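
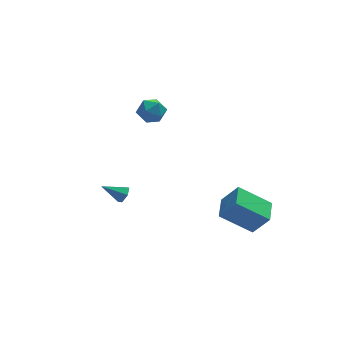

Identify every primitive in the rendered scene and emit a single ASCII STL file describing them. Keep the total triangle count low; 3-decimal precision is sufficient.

solid 
facet normal 0.828 -0.152 -0.540
outer loop
vertex -2.433 -2.453 0.754
vertex -2.739 -2.511 0.301
vertex -2.554 -2.014 0.445
endloop
endfacet
facet normal 0.207 0.601 0.772
outer loop
vertex -2.433 -2.453 0.754
vertex -2.554 -2.014 0.445
vertex -3.841 -2.309 1.019
endloop
endfacet
facet normal 0.828 -0.152 -0.540
outer loop
vertex -2.554 -2.014 0.445
vertex -2.739 -2.511 0.301
vertex -2.86 -2.073 -0.008
endloop
endfacet
facet normal -0.216 0.976 0.018
outer loop
vertex -2.554 -2.014 0.445
vertex -2.86 -2.073 -0.008
vertex -3.841 -2.309 1.019
endloop
endfacet
facet normal 0.827 -0.153 -0.541
outer loop
vertex -2.86 -2.073 -0.008
vertex -2.739 -2.511 0.301
vertex -3.046 -2.57 -0.152
endloop
endfacet
facet normal -0.701 0.428 -0.571
outer loop
vertex -2.86 -2.073 -0.008
vertex -3.046 -2.57 -0.152
vertex -3.841 -2.309 1.019
endloop
endfacet
facet normal 0.827 -0.153 -0.541
outer loop
vertex -3.046 -2.57 -0.152
vertex -2.739 -2.511 0.301
vertex -2.925 -3.009 0.157
endloop
endfacet
facet normal -0.765 -0.498 -0.408
outer loop
vertex -3.046 -2.57 -0.152
vertex -2.925 -3.009 0.157
vertex -3.841 -2.309 1.019
endloop
endfacet
facet normal 0.828 -0.153 -0.539
outer loop
vertex -2.925 -3.009 0.157
vertex -2.739 -2.511 0.301
vertex -2.619 -2.95 0.61
endloop
endfacet
facet normal -0.343 -0.874 0.345
outer loop
vertex -2.925 -3.009 0.157
vertex -2.619 -2.95 0.61
vertex -3.841 -2.309 1.019
endloop
endfacet
facet normal 0.828 -0.153 -0.540
outer loop
vertex -2.619 -2.95 0.61
vertex -2.739 -2.511 0.301
vertex -2.433 -2.453 0.754
endloop
endfacet
facet normal 0.143 -0.324 0.935
outer loop
vertex -2.619 -2.95 0.61
vertex -2.433 -2.453 0.754
vertex -3.841 -2.309 1.019
endloop
endfacet
facet normal -0.783 0.221 0.582
outer loop
vertex 2.791 -3.934 -0.279
vertex 3.258 -2.599 -0.157
vertex 1.999 -3.546 -1.492
endloop
endfacet
facet normal -0.329 -0.940 -0.086
outer loop
vertex 3.682 -4.021 -2.743
vertex 2.791 -3.934 -0.279
vertex 1.999 -3.546 -1.492
endloop
endfacet
facet normal -0.783 0.221 0.582
outer loop
vertex 1.999 -3.546 -1.492
vertex 3.258 -2.599 -0.157
vertex 2.466 -2.211 -1.37
endloop
endfacet
facet normal -0.528 0.259 -0.809
outer loop
vertex 2.466 -2.211 -1.37
vertex 3.682 -4.021 -2.743
vertex 1.999 -3.546 -1.492
endloop
endfacet
facet normal 0.528 -0.259 0.809
outer loop
vertex 2.791 -3.934 -0.279
vertex 4.941 -3.074 -1.408
vertex 3.258 -2.599 -0.157
endloop
endfacet
facet normal -0.329 -0.940 -0.086
outer loop
vertex 4.474 -4.409 -1.53
vertex 2.791 -3.934 -0.279
vertex 3.682 -4.021 -2.743
endloop
endfacet
facet normal 0.528 -0.259 0.809
outer loop
vertex 4.474 -4.409 -1.53
vertex 4.941 -3.074 -1.408
vertex 2.791 -3.934 -0.279
endloop
endfacet
facet normal 0.329 0.940 0.086
outer loop
vertex 3.258 -2.599 -0.157
vertex 4.941 -3.074 -1.408
vertex 2.466 -2.211 -1.37
endloop
endfacet
facet normal -0.528 0.259 -0.809
outer loop
vertex 4.149 -2.686 -2.621
vertex 3.682 -4.021 -2.743
vertex 2.466 -2.211 -1.37
endloop
endfacet
facet normal 0.329 0.940 0.086
outer loop
vertex 2.466 -2.211 -1.37
vertex 4.941 -3.074 -1.408
vertex 4.149 -2.686 -2.621
endloop
endfacet
facet normal 0.783 -0.221 -0.582
outer loop
vertex 4.149 -2.686 -2.621
vertex 4.474 -4.409 -1.53
vertex 3.682 -4.021 -2.743
endloop
endfacet
facet normal 0.783 -0.221 -0.582
outer loop
vertex 4.941 -3.074 -1.408
vertex 4.474 -4.409 -1.53
vertex 4.149 -2.686 -2.621
endloop
endfacet
facet normal 0.199 0.351 0.915
outer loop
vertex 0.434 4.078 2.281
vertex -0.351 3.764 2.572
vertex 0.379 3.249 2.611
endloop
endfacet
facet normal 0.800 0.175 0.573
outer loop
vertex 0.434 4.078 2.281
vertex 0.379 3.249 2.611
vertex 0.868 3.408 1.88
endloop
endfacet
facet normal 0.831 0.556 -0.030
outer loop
vertex 0.434 4.078 2.281
vertex 0.868 3.408 1.88
vertex 0.441 4.02 1.389
endloop
endfacet
facet normal 0.249 0.967 -0.061
outer loop
vertex 0.434 4.078 2.281
vertex 0.441 4.02 1.389
vertex -0.312 4.241 1.817
endloop
endfacet
facet normal -0.142 0.840 0.523
outer loop
vertex 0.434 4.078 2.281
vertex -0.312 4.241 1.817
vertex -0.351 3.764 2.572
endloop
endfacet
facet normal 0.760 -0.515 0.397
outer loop
vertex 0.868 3.408 1.88
vertex 0.379 3.249 2.611
vertex 0.352 2.679 1.923
endloop
endfacet
facet normal -0.213 -0.230 0.949
outer loop
vertex 0.379 3.249 2.611
vertex -0.351 3.764 2.572
vertex -0.401 2.9 2.351
endloop
endfacet
facet normal -0.766 0.561 0.315
outer loop
vertex -0.351 3.764 2.572
vertex -0.312 4.241 1.817
vertex -0.828 3.512 1.86
endloop
endfacet
facet normal -0.133 0.766 -0.629
outer loop
vertex -0.312 4.241 1.817
vertex 0.441 4.02 1.389
vertex -0.339 3.671 1.129
endloop
endfacet
facet normal 0.810 0.101 -0.578
outer loop
vertex 0.441 4.02 1.389
vertex 0.868 3.408 1.88
vertex 0.391 3.156 1.168
endloop
endfacet
facet normal -0.249 -0.967 0.061
outer loop
vertex -0.394 2.842 1.459
vertex 0.352 2.679 1.923
vertex -0.401 2.9 2.351
endloop
endfacet
facet normal -0.831 -0.556 0.030
outer loop
vertex -0.394 2.842 1.459
vertex -0.401 2.9 2.351
vertex -0.828 3.512 1.86
endloop
endfacet
facet normal -0.800 -0.175 -0.573
outer loop
vertex -0.394 2.842 1.459
vertex -0.828 3.512 1.86
vertex -0.339 3.671 1.129
endloop
endfacet
facet normal -0.199 -0.351 -0.915
outer loop
vertex -0.394 2.842 1.459
vertex -0.339 3.671 1.129
vertex 0.391 3.156 1.168
endloop
endfacet
facet normal 0.142 -0.840 -0.523
outer loop
vertex -0.394 2.842 1.459
vertex 0.391 3.156 1.168
vertex 0.352 2.679 1.923
endloop
endfacet
facet normal 0.133 -0.766 0.629
outer loop
vertex -0.401 2.9 2.351
vertex 0.352 2.679 1.923
vertex 0.379 3.249 2.611
endloop
endfacet
facet normal -0.810 -0.101 0.578
outer loop
vertex -0.828 3.512 1.86
vertex -0.401 2.9 2.351
vertex -0.351 3.764 2.572
endloop
endfacet
facet normal -0.760 0.515 -0.397
outer loop
vertex -0.339 3.671 1.129
vertex -0.828 3.512 1.86
vertex -0.312 4.241 1.817
endloop
endfacet
facet normal 0.213 0.230 -0.949
outer loop
vertex 0.391 3.156 1.168
vertex -0.339 3.671 1.129
vertex 0.441 4.02 1.389
endloop
endfacet
facet normal 0.766 -0.561 -0.315
outer loop
vertex 0.352 2.679 1.923
vertex 0.391 3.156 1.168
vertex 0.868 3.408 1.88
endloop
endfacet

endsolid


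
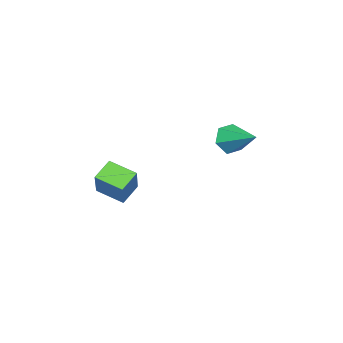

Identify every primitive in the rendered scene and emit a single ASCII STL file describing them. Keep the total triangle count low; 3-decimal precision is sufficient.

solid 
facet normal -0.570 -0.239 -0.786
outer loop
vertex -1.478 -3.102 -3.145
vertex -2.512 -2.823 -2.481
vertex -1.404 -1.646 -3.641
endloop
endfacet
facet normal 0.821 -0.221 -0.527
outer loop
vertex -0.288 -1.177 -2.099
vertex -1.478 -3.102 -3.145
vertex -1.404 -1.646 -3.641
endloop
endfacet
facet normal -0.570 -0.239 -0.786
outer loop
vertex -1.404 -1.646 -3.641
vertex -2.512 -2.823 -2.481
vertex -2.438 -1.367 -2.977
endloop
endfacet
facet normal 0.048 0.945 -0.322
outer loop
vertex -2.438 -1.367 -2.977
vertex -0.288 -1.177 -2.099
vertex -1.404 -1.646 -3.641
endloop
endfacet
facet normal -0.048 -0.945 0.322
outer loop
vertex -1.478 -3.102 -3.145
vertex -1.396 -2.354 -0.939
vertex -2.512 -2.823 -2.481
endloop
endfacet
facet normal 0.821 -0.221 -0.527
outer loop
vertex -0.362 -2.633 -1.603
vertex -1.478 -3.102 -3.145
vertex -0.288 -1.177 -2.099
endloop
endfacet
facet normal -0.048 -0.945 0.322
outer loop
vertex -0.362 -2.633 -1.603
vertex -1.396 -2.354 -0.939
vertex -1.478 -3.102 -3.145
endloop
endfacet
facet normal -0.821 0.221 0.527
outer loop
vertex -2.512 -2.823 -2.481
vertex -1.396 -2.354 -0.939
vertex -2.438 -1.367 -2.977
endloop
endfacet
facet normal 0.048 0.945 -0.322
outer loop
vertex -1.322 -0.898 -1.435
vertex -0.288 -1.177 -2.099
vertex -2.438 -1.367 -2.977
endloop
endfacet
facet normal -0.821 0.221 0.527
outer loop
vertex -2.438 -1.367 -2.977
vertex -1.396 -2.354 -0.939
vertex -1.322 -0.898 -1.435
endloop
endfacet
facet normal 0.570 0.239 0.786
outer loop
vertex -1.322 -0.898 -1.435
vertex -0.362 -2.633 -1.603
vertex -0.288 -1.177 -2.099
endloop
endfacet
facet normal 0.570 0.239 0.786
outer loop
vertex -1.396 -2.354 -0.939
vertex -0.362 -2.633 -1.603
vertex -1.322 -0.898 -1.435
endloop
endfacet
facet normal -0.385 -0.834 -0.394
outer loop
vertex -2.277 3.262 0.223
vertex -2.835 3.182 0.938
vertex -3.1 3.651 0.204
endloop
endfacet
facet normal 0.320 0.642 -0.696
outer loop
vertex -2.277 3.262 0.223
vertex -3.1 3.651 0.204
vertex -2.105 4.758 1.682
endloop
endfacet
facet normal -0.386 -0.834 -0.394
outer loop
vertex -3.1 3.651 0.204
vertex -2.835 3.182 0.938
vertex -3.657 3.571 0.919
endloop
endfacet
facet normal -0.488 0.824 -0.288
outer loop
vertex -3.1 3.651 0.204
vertex -3.657 3.571 0.919
vertex -2.105 4.758 1.682
endloop
endfacet
facet normal -0.386 -0.834 -0.395
outer loop
vertex -3.657 3.571 0.919
vertex -2.835 3.182 0.938
vertex -3.392 3.101 1.653
endloop
endfacet
facet normal -0.659 0.502 0.560
outer loop
vertex -3.657 3.571 0.919
vertex -3.392 3.101 1.653
vertex -2.105 4.758 1.682
endloop
endfacet
facet normal -0.385 -0.835 -0.394
outer loop
vertex -3.392 3.101 1.653
vertex -2.835 3.182 0.938
vertex -2.569 2.713 1.671
endloop
endfacet
facet normal -0.022 -0.000 1.000
outer loop
vertex -3.392 3.101 1.653
vertex -2.569 2.713 1.671
vertex -2.105 4.758 1.682
endloop
endfacet
facet normal -0.386 -0.834 -0.394
outer loop
vertex -2.569 2.713 1.671
vertex -2.835 3.182 0.938
vertex -2.012 2.793 0.956
endloop
endfacet
facet normal 0.786 -0.181 0.592
outer loop
vertex -2.569 2.713 1.671
vertex -2.012 2.793 0.956
vertex -2.105 4.758 1.682
endloop
endfacet
facet normal -0.386 -0.834 -0.394
outer loop
vertex -2.012 2.793 0.956
vertex -2.835 3.182 0.938
vertex -2.277 3.262 0.223
endloop
endfacet
facet normal 0.956 0.140 -0.256
outer loop
vertex -2.012 2.793 0.956
vertex -2.277 3.262 0.223
vertex -2.105 4.758 1.682
endloop
endfacet

endsolid


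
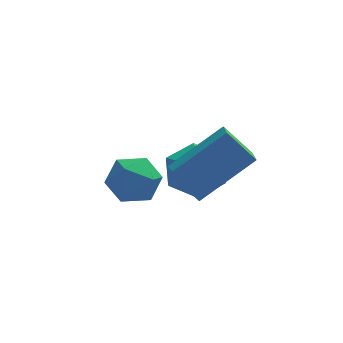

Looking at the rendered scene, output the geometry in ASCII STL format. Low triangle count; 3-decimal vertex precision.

solid 
facet normal 0.316 -0.291 0.903
outer loop
vertex -2.257 -3.186 3.001
vertex -2.923 -3.797 3.037
vertex -2.122 -4.023 2.684
endloop
endfacet
facet normal 0.860 -0.053 0.507
outer loop
vertex -2.257 -3.186 3.001
vertex -2.122 -4.023 2.684
vertex -1.808 -3.309 2.226
endloop
endfacet
facet normal 0.717 0.621 0.317
outer loop
vertex -2.257 -3.186 3.001
vertex -1.808 -3.309 2.226
vertex -2.415 -2.643 2.295
endloop
endfacet
facet normal 0.085 0.799 0.595
outer loop
vertex -2.257 -3.186 3.001
vertex -2.415 -2.643 2.295
vertex -3.104 -2.944 2.797
endloop
endfacet
facet normal -0.164 0.235 0.958
outer loop
vertex -2.257 -3.186 3.001
vertex -3.104 -2.944 2.797
vertex -2.923 -3.797 3.037
endloop
endfacet
facet normal 0.890 -0.447 -0.087
outer loop
vertex -1.808 -3.309 2.226
vertex -2.122 -4.023 2.684
vertex -2.196 -3.996 1.783
endloop
endfacet
facet normal 0.009 -0.832 0.554
outer loop
vertex -2.122 -4.023 2.684
vertex -2.923 -3.797 3.037
vertex -2.885 -4.297 2.285
endloop
endfacet
facet normal -0.766 0.018 0.643
outer loop
vertex -2.923 -3.797 3.037
vertex -3.104 -2.944 2.797
vertex -3.492 -3.631 2.354
endloop
endfacet
facet normal -0.364 0.930 0.058
outer loop
vertex -3.104 -2.944 2.797
vertex -2.415 -2.643 2.295
vertex -3.178 -2.917 1.896
endloop
endfacet
facet normal 0.659 0.641 -0.393
outer loop
vertex -2.415 -2.643 2.295
vertex -1.808 -3.309 2.226
vertex -2.377 -3.143 1.543
endloop
endfacet
facet normal -0.085 -0.799 -0.595
outer loop
vertex -3.043 -3.754 1.579
vertex -2.196 -3.996 1.783
vertex -2.885 -4.297 2.285
endloop
endfacet
facet normal -0.717 -0.621 -0.317
outer loop
vertex -3.043 -3.754 1.579
vertex -2.885 -4.297 2.285
vertex -3.492 -3.631 2.354
endloop
endfacet
facet normal -0.860 0.053 -0.507
outer loop
vertex -3.043 -3.754 1.579
vertex -3.492 -3.631 2.354
vertex -3.178 -2.917 1.896
endloop
endfacet
facet normal -0.316 0.291 -0.903
outer loop
vertex -3.043 -3.754 1.579
vertex -3.178 -2.917 1.896
vertex -2.377 -3.143 1.543
endloop
endfacet
facet normal 0.164 -0.235 -0.958
outer loop
vertex -3.043 -3.754 1.579
vertex -2.377 -3.143 1.543
vertex -2.196 -3.996 1.783
endloop
endfacet
facet normal 0.364 -0.930 -0.058
outer loop
vertex -2.885 -4.297 2.285
vertex -2.196 -3.996 1.783
vertex -2.122 -4.023 2.684
endloop
endfacet
facet normal -0.659 -0.641 0.393
outer loop
vertex -3.492 -3.631 2.354
vertex -2.885 -4.297 2.285
vertex -2.923 -3.797 3.037
endloop
endfacet
facet normal -0.890 0.447 0.087
outer loop
vertex -3.178 -2.917 1.896
vertex -3.492 -3.631 2.354
vertex -3.104 -2.944 2.797
endloop
endfacet
facet normal -0.009 0.832 -0.554
outer loop
vertex -2.377 -3.143 1.543
vertex -3.178 -2.917 1.896
vertex -2.415 -2.643 2.295
endloop
endfacet
facet normal 0.766 -0.018 -0.643
outer loop
vertex -2.196 -3.996 1.783
vertex -2.377 -3.143 1.543
vertex -1.808 -3.309 2.226
endloop
endfacet
facet normal -0.630 0.369 0.684
outer loop
vertex 0.056 -3.025 3.828
vertex 0.103 -1.793 3.207
vertex -1.635 -3.592 2.575
endloop
endfacet
facet normal -0.034 -0.893 0.450
outer loop
vertex -0.823 -4.067 1.693
vertex 0.056 -3.025 3.828
vertex -1.635 -3.592 2.575
endloop
endfacet
facet normal -0.630 0.368 0.684
outer loop
vertex -1.635 -3.592 2.575
vertex 0.103 -1.793 3.207
vertex -1.589 -2.36 1.954
endloop
endfacet
facet normal -0.776 -0.260 -0.574
outer loop
vertex -1.589 -2.36 1.954
vertex -0.823 -4.067 1.693
vertex -1.635 -3.592 2.575
endloop
endfacet
facet normal 0.776 0.260 0.575
outer loop
vertex 0.056 -3.025 3.828
vertex 0.915 -2.268 2.325
vertex 0.103 -1.793 3.207
endloop
endfacet
facet normal -0.034 -0.893 0.450
outer loop
vertex 0.869 -3.5 2.946
vertex 0.056 -3.025 3.828
vertex -0.823 -4.067 1.693
endloop
endfacet
facet normal 0.776 0.261 0.575
outer loop
vertex 0.869 -3.5 2.946
vertex 0.915 -2.268 2.325
vertex 0.056 -3.025 3.828
endloop
endfacet
facet normal 0.034 0.893 -0.450
outer loop
vertex 0.103 -1.793 3.207
vertex 0.915 -2.268 2.325
vertex -1.589 -2.36 1.954
endloop
endfacet
facet normal -0.776 -0.260 -0.575
outer loop
vertex -0.776 -2.835 1.072
vertex -0.823 -4.067 1.693
vertex -1.589 -2.36 1.954
endloop
endfacet
facet normal 0.034 0.893 -0.450
outer loop
vertex -1.589 -2.36 1.954
vertex 0.915 -2.268 2.325
vertex -0.776 -2.835 1.072
endloop
endfacet
facet normal 0.630 -0.369 -0.684
outer loop
vertex -0.776 -2.835 1.072
vertex 0.869 -3.5 2.946
vertex -0.823 -4.067 1.693
endloop
endfacet
facet normal 0.630 -0.368 -0.684
outer loop
vertex 0.915 -2.268 2.325
vertex 0.869 -3.5 2.946
vertex -0.776 -2.835 1.072
endloop
endfacet
facet normal -0.084 0.725 -0.684
outer loop
vertex 0.383 -0.338 -0.508
vertex -0.519 -0.042 -0.084
vertex 0.373 0.375 0.249
endloop
endfacet
facet normal 0.843 -0.386 0.375
outer loop
vertex 0.383 -0.338 -0.508
vertex 0.373 0.375 0.249
vertex -0.421 -0.898 0.724
endloop
endfacet
facet normal -0.084 0.725 -0.684
outer loop
vertex 0.373 0.375 0.249
vertex -0.519 -0.042 -0.084
vertex -0.529 0.671 0.673
endloop
endfacet
facet normal 0.441 0.059 0.896
outer loop
vertex 0.373 0.375 0.249
vertex -0.529 0.671 0.673
vertex -0.421 -0.898 0.724
endloop
endfacet
facet normal -0.083 0.725 -0.684
outer loop
vertex -0.529 0.671 0.673
vertex -0.519 -0.042 -0.084
vertex -1.422 0.254 0.34
endloop
endfacet
facet normal -0.352 0.006 0.936
outer loop
vertex -0.529 0.671 0.673
vertex -1.422 0.254 0.34
vertex -0.421 -0.898 0.724
endloop
endfacet
facet normal -0.084 0.724 -0.685
outer loop
vertex -1.422 0.254 0.34
vertex -0.519 -0.042 -0.084
vertex -1.412 -0.46 -0.416
endloop
endfacet
facet normal -0.742 -0.493 0.455
outer loop
vertex -1.422 0.254 0.34
vertex -1.412 -0.46 -0.416
vertex -0.421 -0.898 0.724
endloop
endfacet
facet normal -0.084 0.724 -0.685
outer loop
vertex -1.412 -0.46 -0.416
vertex -0.519 -0.042 -0.084
vertex -0.51 -0.756 -0.84
endloop
endfacet
facet normal -0.339 -0.938 -0.066
outer loop
vertex -1.412 -0.46 -0.416
vertex -0.51 -0.756 -0.84
vertex -0.421 -0.898 0.724
endloop
endfacet
facet normal -0.084 0.724 -0.685
outer loop
vertex -0.51 -0.756 -0.84
vertex -0.519 -0.042 -0.084
vertex 0.383 -0.338 -0.508
endloop
endfacet
facet normal 0.454 -0.885 -0.106
outer loop
vertex -0.51 -0.756 -0.84
vertex 0.383 -0.338 -0.508
vertex -0.421 -0.898 0.724
endloop
endfacet

endsolid


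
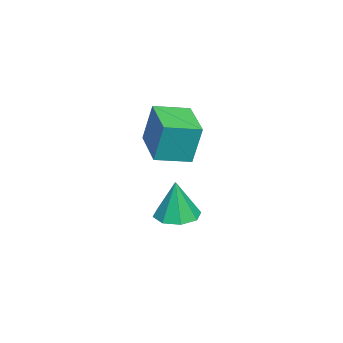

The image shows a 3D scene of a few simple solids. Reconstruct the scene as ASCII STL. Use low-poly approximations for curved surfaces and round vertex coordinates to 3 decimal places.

solid 
facet normal -0.077 0.015 -0.997
outer loop
vertex -1.471 -0.229 -4.299
vertex -2.351 -0.606 -4.237
vertex -1.993 0.285 -4.251
endloop
endfacet
facet normal 0.665 0.639 0.387
outer loop
vertex -1.471 -0.229 -4.299
vertex -1.993 0.285 -4.251
vertex -2.209 -0.634 -2.363
endloop
endfacet
facet normal -0.076 0.015 -0.997
outer loop
vertex -1.993 0.285 -4.251
vertex -2.351 -0.606 -4.237
vertex -2.726 0.277 -4.195
endloop
endfacet
facet normal 0.024 0.898 0.440
outer loop
vertex -1.993 0.285 -4.251
vertex -2.726 0.277 -4.195
vertex -2.209 -0.634 -2.363
endloop
endfacet
facet normal -0.076 0.015 -0.997
outer loop
vertex -2.726 0.277 -4.195
vertex -2.351 -0.606 -4.237
vertex -3.239 -0.248 -4.164
endloop
endfacet
facet normal -0.611 0.626 0.484
outer loop
vertex -2.726 0.277 -4.195
vertex -3.239 -0.248 -4.164
vertex -2.209 -0.634 -2.363
endloop
endfacet
facet normal -0.076 0.016 -0.997
outer loop
vertex -3.239 -0.248 -4.164
vertex -2.351 -0.606 -4.237
vertex -3.232 -0.982 -4.176
endloop
endfacet
facet normal -0.869 -0.016 0.494
outer loop
vertex -3.239 -0.248 -4.164
vertex -3.232 -0.982 -4.176
vertex -2.209 -0.634 -2.363
endloop
endfacet
facet normal -0.076 0.016 -0.997
outer loop
vertex -3.232 -0.982 -4.176
vertex -2.351 -0.606 -4.237
vertex -2.71 -1.496 -4.224
endloop
endfacet
facet normal -0.600 -0.652 0.464
outer loop
vertex -3.232 -0.982 -4.176
vertex -2.71 -1.496 -4.224
vertex -2.209 -0.634 -2.363
endloop
endfacet
facet normal -0.075 0.016 -0.997
outer loop
vertex -2.71 -1.496 -4.224
vertex -2.351 -0.606 -4.237
vertex -1.977 -1.489 -4.279
endloop
endfacet
facet normal 0.040 -0.911 0.411
outer loop
vertex -2.71 -1.496 -4.224
vertex -1.977 -1.489 -4.279
vertex -2.209 -0.634 -2.363
endloop
endfacet
facet normal -0.076 0.015 -0.997
outer loop
vertex -1.977 -1.489 -4.279
vertex -2.351 -0.606 -4.237
vertex -1.464 -0.964 -4.31
endloop
endfacet
facet normal 0.676 -0.639 0.367
outer loop
vertex -1.977 -1.489 -4.279
vertex -1.464 -0.964 -4.31
vertex -2.209 -0.634 -2.363
endloop
endfacet
facet normal -0.076 0.014 -0.997
outer loop
vertex -1.464 -0.964 -4.31
vertex -2.351 -0.606 -4.237
vertex -1.471 -0.229 -4.299
endloop
endfacet
facet normal 0.934 0.004 0.357
outer loop
vertex -1.464 -0.964 -4.31
vertex -1.471 -0.229 -4.299
vertex -2.209 -0.634 -2.363
endloop
endfacet
facet normal -0.884 -0.449 0.133
outer loop
vertex -1.283 -1.296 2.095
vertex -1.989 0.009 1.812
vertex -1.339 -1.707 0.333
endloop
endfacet
facet normal 0.467 -0.864 0.187
outer loop
vertex 0.429 -0.809 0.068
vertex -1.283 -1.296 2.095
vertex -1.339 -1.707 0.333
endloop
endfacet
facet normal -0.884 -0.449 0.132
outer loop
vertex -1.339 -1.707 0.333
vertex -1.989 0.009 1.812
vertex -2.044 -0.402 0.05
endloop
endfacet
facet normal -0.030 -0.227 -0.973
outer loop
vertex -2.044 -0.402 0.05
vertex 0.429 -0.809 0.068
vertex -1.339 -1.707 0.333
endloop
endfacet
facet normal 0.030 0.227 0.973
outer loop
vertex -1.283 -1.296 2.095
vertex -0.221 0.907 1.547
vertex -1.989 0.009 1.812
endloop
endfacet
facet normal 0.467 -0.864 0.187
outer loop
vertex 0.484 -0.398 1.83
vertex -1.283 -1.296 2.095
vertex 0.429 -0.809 0.068
endloop
endfacet
facet normal 0.030 0.227 0.973
outer loop
vertex 0.484 -0.398 1.83
vertex -0.221 0.907 1.547
vertex -1.283 -1.296 2.095
endloop
endfacet
facet normal -0.467 0.864 -0.187
outer loop
vertex -1.989 0.009 1.812
vertex -0.221 0.907 1.547
vertex -2.044 -0.402 0.05
endloop
endfacet
facet normal -0.030 -0.227 -0.973
outer loop
vertex -0.277 0.496 -0.215
vertex 0.429 -0.809 0.068
vertex -2.044 -0.402 0.05
endloop
endfacet
facet normal -0.467 0.864 -0.187
outer loop
vertex -2.044 -0.402 0.05
vertex -0.221 0.907 1.547
vertex -0.277 0.496 -0.215
endloop
endfacet
facet normal 0.884 0.449 -0.132
outer loop
vertex -0.277 0.496 -0.215
vertex 0.484 -0.398 1.83
vertex 0.429 -0.809 0.068
endloop
endfacet
facet normal 0.884 0.449 -0.133
outer loop
vertex -0.221 0.907 1.547
vertex 0.484 -0.398 1.83
vertex -0.277 0.496 -0.215
endloop
endfacet

endsolid


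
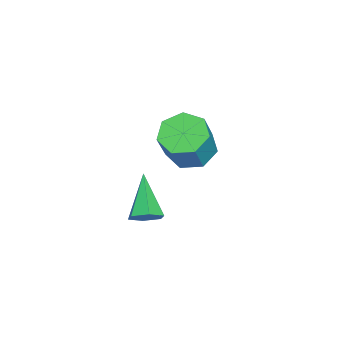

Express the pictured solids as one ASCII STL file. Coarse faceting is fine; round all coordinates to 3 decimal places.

solid 
facet normal -0.464 0.067 -0.883
outer loop
vertex -0.352 -2.289 2.456
vertex -1.236 -2.072 2.937
vertex -0.509 -1.422 2.604
endloop
endfacet
facet normal 0.868 0.232 -0.438
outer loop
vertex -0.352 -2.289 2.456
vertex -0.509 -1.422 2.604
vertex 0.46 -2.406 4.002
endloop
endfacet
facet normal 0.868 0.232 -0.438
outer loop
vertex 0.46 -2.406 4.002
vertex -0.509 -1.422 2.604
vertex 0.303 -1.539 4.15
endloop
endfacet
facet normal 0.464 -0.067 0.883
outer loop
vertex 0.46 -2.406 4.002
vertex 0.303 -1.539 4.15
vertex -0.424 -2.188 4.483
endloop
endfacet
facet normal -0.464 0.067 -0.883
outer loop
vertex -0.509 -1.422 2.604
vertex -1.236 -2.072 2.937
vertex -1.214 -1.044 3.003
endloop
endfacet
facet normal 0.403 0.904 -0.143
outer loop
vertex -0.509 -1.422 2.604
vertex -1.214 -1.044 3.003
vertex 0.303 -1.539 4.15
endloop
endfacet
facet normal 0.403 0.904 -0.143
outer loop
vertex 0.303 -1.539 4.15
vertex -1.214 -1.044 3.003
vertex -0.402 -1.161 4.549
endloop
endfacet
facet normal 0.464 -0.067 0.883
outer loop
vertex 0.303 -1.539 4.15
vertex -0.402 -1.161 4.549
vertex -0.424 -2.188 4.483
endloop
endfacet
facet normal -0.464 0.067 -0.884
outer loop
vertex -1.214 -1.044 3.003
vertex -1.236 -2.072 2.937
vertex -1.936 -1.44 3.352
endloop
endfacet
facet normal -0.365 0.894 0.259
outer loop
vertex -1.214 -1.044 3.003
vertex -1.936 -1.44 3.352
vertex -0.402 -1.161 4.549
endloop
endfacet
facet normal -0.365 0.894 0.259
outer loop
vertex -0.402 -1.161 4.549
vertex -1.936 -1.44 3.352
vertex -1.124 -1.557 4.898
endloop
endfacet
facet normal 0.464 -0.067 0.884
outer loop
vertex -0.402 -1.161 4.549
vertex -1.124 -1.557 4.898
vertex -0.424 -2.188 4.483
endloop
endfacet
facet normal -0.464 0.066 -0.883
outer loop
vertex -1.936 -1.44 3.352
vertex -1.236 -2.072 2.937
vertex -2.13 -2.312 3.389
endloop
endfacet
facet normal -0.859 0.211 0.467
outer loop
vertex -1.936 -1.44 3.352
vertex -2.13 -2.312 3.389
vertex -1.124 -1.557 4.898
endloop
endfacet
facet normal -0.859 0.211 0.467
outer loop
vertex -1.124 -1.557 4.898
vertex -2.13 -2.312 3.389
vertex -1.318 -2.428 4.934
endloop
endfacet
facet normal 0.464 -0.067 0.884
outer loop
vertex -1.124 -1.557 4.898
vertex -1.318 -2.428 4.934
vertex -0.424 -2.188 4.483
endloop
endfacet
facet normal -0.464 0.067 -0.883
outer loop
vertex -2.13 -2.312 3.389
vertex -1.236 -2.072 2.937
vertex -1.651 -3.003 3.085
endloop
endfacet
facet normal -0.705 -0.631 0.323
outer loop
vertex -2.13 -2.312 3.389
vertex -1.651 -3.003 3.085
vertex -1.318 -2.428 4.934
endloop
endfacet
facet normal -0.705 -0.631 0.323
outer loop
vertex -1.318 -2.428 4.934
vertex -1.651 -3.003 3.085
vertex -0.839 -3.119 4.631
endloop
endfacet
facet normal 0.464 -0.066 0.884
outer loop
vertex -1.318 -2.428 4.934
vertex -0.839 -3.119 4.631
vertex -0.424 -2.188 4.483
endloop
endfacet
facet normal -0.464 0.067 -0.883
outer loop
vertex -1.651 -3.003 3.085
vertex -1.236 -2.072 2.937
vertex -0.86 -2.992 2.67
endloop
endfacet
facet normal -0.020 -0.998 -0.064
outer loop
vertex -1.651 -3.003 3.085
vertex -0.86 -2.992 2.67
vertex -0.839 -3.119 4.631
endloop
endfacet
facet normal -0.021 -0.998 -0.064
outer loop
vertex -0.839 -3.119 4.631
vertex -0.86 -2.992 2.67
vertex -0.048 -3.109 4.216
endloop
endfacet
facet normal 0.464 -0.067 0.883
outer loop
vertex -0.839 -3.119 4.631
vertex -0.048 -3.109 4.216
vertex -0.424 -2.188 4.483
endloop
endfacet
facet normal -0.464 0.067 -0.883
outer loop
vertex -0.86 -2.992 2.67
vertex -1.236 -2.072 2.937
vertex -0.352 -2.289 2.456
endloop
endfacet
facet normal 0.679 -0.613 -0.403
outer loop
vertex -0.86 -2.992 2.67
vertex -0.352 -2.289 2.456
vertex -0.048 -3.109 4.216
endloop
endfacet
facet normal 0.679 -0.613 -0.403
outer loop
vertex -0.048 -3.109 4.216
vertex -0.352 -2.289 2.456
vertex 0.46 -2.406 4.002
endloop
endfacet
facet normal 0.464 -0.067 0.883
outer loop
vertex -0.048 -3.109 4.216
vertex 0.46 -2.406 4.002
vertex -0.424 -2.188 4.483
endloop
endfacet
facet normal 0.770 0.266 -0.580
outer loop
vertex 3.977 -2.265 3.567
vertex 3.633 -2.484 3.01
vertex 3.567 -1.83 3.222
endloop
endfacet
facet normal -0.005 0.618 0.786
outer loop
vertex 3.977 -2.265 3.567
vertex 3.567 -1.83 3.222
vertex 2.147 -2.996 4.13
endloop
endfacet
facet normal 0.770 0.266 -0.580
outer loop
vertex 3.567 -1.83 3.222
vertex 3.633 -2.484 3.01
vertex 3.223 -2.049 2.665
endloop
endfacet
facet normal -0.608 0.791 0.065
outer loop
vertex 3.567 -1.83 3.222
vertex 3.223 -2.049 2.665
vertex 2.147 -2.996 4.13
endloop
endfacet
facet normal 0.770 0.265 -0.580
outer loop
vertex 3.223 -2.049 2.665
vertex 3.633 -2.484 3.01
vertex 3.289 -2.702 2.454
endloop
endfacet
facet normal -0.830 0.094 -0.549
outer loop
vertex 3.223 -2.049 2.665
vertex 3.289 -2.702 2.454
vertex 2.147 -2.996 4.13
endloop
endfacet
facet normal 0.770 0.265 -0.580
outer loop
vertex 3.289 -2.702 2.454
vertex 3.633 -2.484 3.01
vertex 3.699 -3.137 2.799
endloop
endfacet
facet normal -0.450 -0.775 -0.443
outer loop
vertex 3.289 -2.702 2.454
vertex 3.699 -3.137 2.799
vertex 2.147 -2.996 4.13
endloop
endfacet
facet normal 0.770 0.265 -0.580
outer loop
vertex 3.699 -3.137 2.799
vertex 3.633 -2.484 3.01
vertex 4.043 -2.919 3.355
endloop
endfacet
facet normal 0.152 -0.949 0.278
outer loop
vertex 3.699 -3.137 2.799
vertex 4.043 -2.919 3.355
vertex 2.147 -2.996 4.13
endloop
endfacet
facet normal 0.770 0.266 -0.580
outer loop
vertex 4.043 -2.919 3.355
vertex 3.633 -2.484 3.01
vertex 3.977 -2.265 3.567
endloop
endfacet
facet normal 0.375 -0.251 0.892
outer loop
vertex 4.043 -2.919 3.355
vertex 3.977 -2.265 3.567
vertex 2.147 -2.996 4.13
endloop
endfacet

endsolid


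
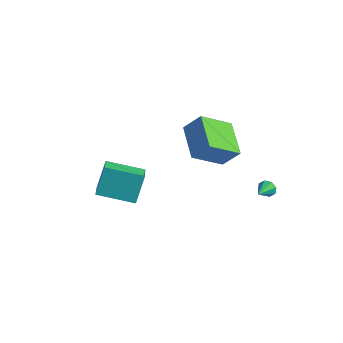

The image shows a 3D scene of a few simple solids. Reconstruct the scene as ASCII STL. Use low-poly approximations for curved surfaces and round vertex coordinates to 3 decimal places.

solid 
facet normal -0.288 0.907 -0.307
outer loop
vertex 3.002 0.64 -3.068
vertex 2.751 0.709 -2.629
vertex 3.225 0.804 -2.793
endloop
endfacet
facet normal 0.820 -0.332 -0.467
outer loop
vertex 3.002 0.64 -3.068
vertex 3.225 0.804 -2.793
vertex 3.069 -0.289 -2.291
endloop
endfacet
facet normal -0.288 0.907 -0.307
outer loop
vertex 3.225 0.804 -2.793
vertex 2.751 0.709 -2.629
vertex 3.17 0.912 -2.422
endloop
endfacet
facet normal 0.984 -0.065 0.165
outer loop
vertex 3.225 0.804 -2.793
vertex 3.17 0.912 -2.422
vertex 3.069 -0.289 -2.291
endloop
endfacet
facet normal -0.287 0.907 -0.308
outer loop
vertex 3.17 0.912 -2.422
vertex 2.751 0.709 -2.629
vertex 2.87 0.902 -2.172
endloop
endfacet
facet normal 0.639 0.030 0.768
outer loop
vertex 3.17 0.912 -2.422
vertex 2.87 0.902 -2.172
vertex 3.069 -0.289 -2.291
endloop
endfacet
facet normal -0.290 0.906 -0.307
outer loop
vertex 2.87 0.902 -2.172
vertex 2.751 0.709 -2.629
vertex 2.501 0.778 -2.19
endloop
endfacet
facet normal -0.014 -0.102 0.995
outer loop
vertex 2.87 0.902 -2.172
vertex 2.501 0.778 -2.19
vertex 3.069 -0.289 -2.291
endloop
endfacet
facet normal -0.289 0.907 -0.307
outer loop
vertex 2.501 0.778 -2.19
vertex 2.751 0.709 -2.629
vertex 2.278 0.614 -2.465
endloop
endfacet
facet normal -0.593 -0.383 0.709
outer loop
vertex 2.501 0.778 -2.19
vertex 2.278 0.614 -2.465
vertex 3.069 -0.289 -2.291
endloop
endfacet
facet normal -0.289 0.906 -0.308
outer loop
vertex 2.278 0.614 -2.465
vertex 2.751 0.709 -2.629
vertex 2.332 0.505 -2.836
endloop
endfacet
facet normal -0.757 -0.648 0.080
outer loop
vertex 2.278 0.614 -2.465
vertex 2.332 0.505 -2.836
vertex 3.069 -0.289 -2.291
endloop
endfacet
facet normal -0.289 0.906 -0.307
outer loop
vertex 2.332 0.505 -2.836
vertex 2.751 0.709 -2.629
vertex 2.632 0.516 -3.086
endloop
endfacet
facet normal -0.412 -0.744 -0.527
outer loop
vertex 2.332 0.505 -2.836
vertex 2.632 0.516 -3.086
vertex 3.069 -0.289 -2.291
endloop
endfacet
facet normal -0.289 0.907 -0.308
outer loop
vertex 2.632 0.516 -3.086
vertex 2.751 0.709 -2.629
vertex 3.002 0.64 -3.068
endloop
endfacet
facet normal 0.242 -0.612 -0.753
outer loop
vertex 2.632 0.516 -3.086
vertex 3.002 0.64 -3.068
vertex 3.069 -0.289 -2.291
endloop
endfacet
facet normal -0.635 0.627 -0.452
outer loop
vertex -5.092 -2.89 -2.974
vertex -3.499 -1.632 -3.467
vertex -4.878 -3.746 -4.462
endloop
endfacet
facet normal -0.763 -0.602 0.237
outer loop
vertex -3.741 -4.868 -3.653
vertex -5.092 -2.89 -2.974
vertex -4.878 -3.746 -4.462
endloop
endfacet
facet normal -0.635 0.627 -0.452
outer loop
vertex -4.878 -3.746 -4.462
vertex -3.499 -1.632 -3.467
vertex -3.284 -2.488 -4.955
endloop
endfacet
facet normal 0.124 -0.494 -0.860
outer loop
vertex -3.284 -2.488 -4.955
vertex -3.741 -4.868 -3.653
vertex -4.878 -3.746 -4.462
endloop
endfacet
facet normal -0.124 0.494 0.860
outer loop
vertex -5.092 -2.89 -2.974
vertex -2.362 -2.754 -2.658
vertex -3.499 -1.632 -3.467
endloop
endfacet
facet normal -0.763 -0.602 0.236
outer loop
vertex -3.956 -4.012 -2.165
vertex -5.092 -2.89 -2.974
vertex -3.741 -4.868 -3.653
endloop
endfacet
facet normal -0.124 0.495 0.860
outer loop
vertex -3.956 -4.012 -2.165
vertex -2.362 -2.754 -2.658
vertex -5.092 -2.89 -2.974
endloop
endfacet
facet normal 0.762 0.602 -0.236
outer loop
vertex -3.499 -1.632 -3.467
vertex -2.362 -2.754 -2.658
vertex -3.284 -2.488 -4.955
endloop
endfacet
facet normal 0.124 -0.494 -0.860
outer loop
vertex -2.148 -3.61 -4.146
vertex -3.741 -4.868 -3.653
vertex -3.284 -2.488 -4.955
endloop
endfacet
facet normal 0.763 0.602 -0.236
outer loop
vertex -3.284 -2.488 -4.955
vertex -2.362 -2.754 -2.658
vertex -2.148 -3.61 -4.146
endloop
endfacet
facet normal 0.635 -0.627 0.452
outer loop
vertex -2.148 -3.61 -4.146
vertex -3.956 -4.012 -2.165
vertex -3.741 -4.868 -3.653
endloop
endfacet
facet normal 0.635 -0.627 0.452
outer loop
vertex -2.362 -2.754 -2.658
vertex -3.956 -4.012 -2.165
vertex -2.148 -3.61 -4.146
endloop
endfacet
facet normal -0.784 0.517 0.345
outer loop
vertex -0.49 -0.701 1.888
vertex 0.07 0.915 0.739
vertex -1.244 -1.164 0.868
endloop
endfacet
facet normal -0.272 -0.784 0.557
outer loop
vertex 0.41 -2.255 0.141
vertex -0.49 -0.701 1.888
vertex -1.244 -1.164 0.868
endloop
endfacet
facet normal -0.784 0.517 0.345
outer loop
vertex -1.244 -1.164 0.868
vertex 0.07 0.915 0.739
vertex -0.684 0.451 -0.28
endloop
endfacet
facet normal -0.558 -0.343 -0.755
outer loop
vertex -0.684 0.451 -0.28
vertex 0.41 -2.255 0.141
vertex -1.244 -1.164 0.868
endloop
endfacet
facet normal 0.558 0.343 0.755
outer loop
vertex -0.49 -0.701 1.888
vertex 1.724 -0.176 0.012
vertex 0.07 0.915 0.739
endloop
endfacet
facet normal -0.271 -0.784 0.558
outer loop
vertex 1.164 -1.791 1.16
vertex -0.49 -0.701 1.888
vertex 0.41 -2.255 0.141
endloop
endfacet
facet normal 0.559 0.343 0.755
outer loop
vertex 1.164 -1.791 1.16
vertex 1.724 -0.176 0.012
vertex -0.49 -0.701 1.888
endloop
endfacet
facet normal 0.272 0.784 -0.558
outer loop
vertex 0.07 0.915 0.739
vertex 1.724 -0.176 0.012
vertex -0.684 0.451 -0.28
endloop
endfacet
facet normal -0.559 -0.343 -0.755
outer loop
vertex 0.97 -0.639 -1.008
vertex 0.41 -2.255 0.141
vertex -0.684 0.451 -0.28
endloop
endfacet
facet normal 0.272 0.785 -0.557
outer loop
vertex -0.684 0.451 -0.28
vertex 1.724 -0.176 0.012
vertex 0.97 -0.639 -1.008
endloop
endfacet
facet normal 0.784 -0.517 -0.345
outer loop
vertex 0.97 -0.639 -1.008
vertex 1.164 -1.791 1.16
vertex 0.41 -2.255 0.141
endloop
endfacet
facet normal 0.784 -0.517 -0.345
outer loop
vertex 1.724 -0.176 0.012
vertex 1.164 -1.791 1.16
vertex 0.97 -0.639 -1.008
endloop
endfacet

endsolid


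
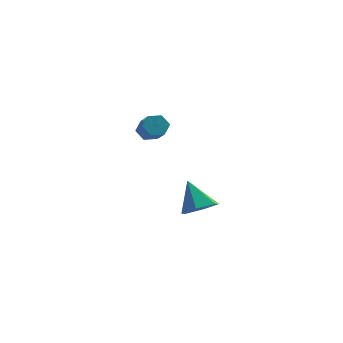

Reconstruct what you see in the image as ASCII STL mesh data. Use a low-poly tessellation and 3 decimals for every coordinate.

solid 
facet normal 0.431 -0.420 -0.799
outer loop
vertex 0.588 0.673 -4.425
vertex -0.287 0.018 -4.553
vertex -0.255 0.999 -5.051
endloop
endfacet
facet normal 0.245 0.955 0.167
outer loop
vertex 0.588 0.673 -4.425
vertex -0.255 0.999 -5.051
vertex -1.153 0.862 -2.947
endloop
endfacet
facet normal 0.431 -0.420 -0.799
outer loop
vertex -0.255 0.999 -5.051
vertex -0.287 0.018 -4.553
vertex -1.13 0.345 -5.179
endloop
endfacet
facet normal -0.570 0.799 -0.191
outer loop
vertex -0.255 0.999 -5.051
vertex -1.13 0.345 -5.179
vertex -1.153 0.862 -2.947
endloop
endfacet
facet normal 0.431 -0.420 -0.799
outer loop
vertex -1.13 0.345 -5.179
vertex -0.287 0.018 -4.553
vertex -1.162 -0.636 -4.681
endloop
endfacet
facet normal -1.000 0.024 -0.016
outer loop
vertex -1.13 0.345 -5.179
vertex -1.162 -0.636 -4.681
vertex -1.153 0.862 -2.947
endloop
endfacet
facet normal 0.431 -0.420 -0.799
outer loop
vertex -1.162 -0.636 -4.681
vertex -0.287 0.018 -4.553
vertex -0.318 -0.962 -4.055
endloop
endfacet
facet normal -0.614 -0.596 0.518
outer loop
vertex -1.162 -0.636 -4.681
vertex -0.318 -0.962 -4.055
vertex -1.153 0.862 -2.947
endloop
endfacet
facet normal 0.431 -0.420 -0.799
outer loop
vertex -0.318 -0.962 -4.055
vertex -0.287 0.018 -4.553
vertex 0.557 -0.308 -3.927
endloop
endfacet
facet normal 0.201 -0.440 0.875
outer loop
vertex -0.318 -0.962 -4.055
vertex 0.557 -0.308 -3.927
vertex -1.153 0.862 -2.947
endloop
endfacet
facet normal 0.431 -0.419 -0.799
outer loop
vertex 0.557 -0.308 -3.927
vertex -0.287 0.018 -4.553
vertex 0.588 0.673 -4.425
endloop
endfacet
facet normal 0.631 0.335 0.700
outer loop
vertex 0.557 -0.308 -3.927
vertex 0.588 0.673 -4.425
vertex -1.153 0.862 -2.947
endloop
endfacet
facet normal -0.396 0.728 -0.560
outer loop
vertex -1.897 -1.811 2.032
vertex -2.536 -2.142 2.054
vertex -2.363 -1.659 2.559
endloop
endfacet
facet normal 0.650 0.654 0.387
outer loop
vertex -1.897 -1.811 2.032
vertex -2.363 -1.659 2.559
vertex -1.266 -2.966 2.924
endloop
endfacet
facet normal 0.650 0.654 0.387
outer loop
vertex -1.266 -2.966 2.924
vertex -2.363 -1.659 2.559
vertex -1.732 -2.814 3.451
endloop
endfacet
facet normal 0.397 -0.726 0.561
outer loop
vertex -1.266 -2.966 2.924
vertex -1.732 -2.814 3.451
vertex -1.904 -3.298 2.946
endloop
endfacet
facet normal -0.396 0.728 -0.560
outer loop
vertex -2.363 -1.659 2.559
vertex -2.536 -2.142 2.054
vertex -3.002 -1.99 2.581
endloop
endfacet
facet normal -0.236 0.510 0.827
outer loop
vertex -2.363 -1.659 2.559
vertex -3.002 -1.99 2.581
vertex -1.732 -2.814 3.451
endloop
endfacet
facet normal -0.236 0.510 0.827
outer loop
vertex -1.732 -2.814 3.451
vertex -3.002 -1.99 2.581
vertex -2.371 -3.146 3.473
endloop
endfacet
facet normal 0.397 -0.726 0.561
outer loop
vertex -1.732 -2.814 3.451
vertex -2.371 -3.146 3.473
vertex -1.904 -3.298 2.946
endloop
endfacet
facet normal -0.397 0.726 -0.561
outer loop
vertex -3.002 -1.99 2.581
vertex -2.536 -2.142 2.054
vertex -3.174 -2.474 2.076
endloop
endfacet
facet normal -0.886 -0.144 0.440
outer loop
vertex -3.002 -1.99 2.581
vertex -3.174 -2.474 2.076
vertex -2.371 -3.146 3.473
endloop
endfacet
facet normal -0.886 -0.144 0.440
outer loop
vertex -2.371 -3.146 3.473
vertex -3.174 -2.474 2.076
vertex -2.543 -3.629 2.968
endloop
endfacet
facet normal 0.396 -0.727 0.561
outer loop
vertex -2.371 -3.146 3.473
vertex -2.543 -3.629 2.968
vertex -1.904 -3.298 2.946
endloop
endfacet
facet normal -0.397 0.726 -0.561
outer loop
vertex -3.174 -2.474 2.076
vertex -2.536 -2.142 2.054
vertex -2.708 -2.626 1.549
endloop
endfacet
facet normal -0.650 -0.654 -0.387
outer loop
vertex -3.174 -2.474 2.076
vertex -2.708 -2.626 1.549
vertex -2.543 -3.629 2.968
endloop
endfacet
facet normal -0.650 -0.654 -0.387
outer loop
vertex -2.543 -3.629 2.968
vertex -2.708 -2.626 1.549
vertex -2.077 -3.781 2.441
endloop
endfacet
facet normal 0.396 -0.728 0.560
outer loop
vertex -2.543 -3.629 2.968
vertex -2.077 -3.781 2.441
vertex -1.904 -3.298 2.946
endloop
endfacet
facet normal -0.397 0.726 -0.561
outer loop
vertex -2.708 -2.626 1.549
vertex -2.536 -2.142 2.054
vertex -2.069 -2.294 1.527
endloop
endfacet
facet normal 0.236 -0.510 -0.827
outer loop
vertex -2.708 -2.626 1.549
vertex -2.069 -2.294 1.527
vertex -2.077 -3.781 2.441
endloop
endfacet
facet normal 0.236 -0.510 -0.827
outer loop
vertex -2.077 -3.781 2.441
vertex -2.069 -2.294 1.527
vertex -1.438 -3.45 2.419
endloop
endfacet
facet normal 0.396 -0.728 0.560
outer loop
vertex -2.077 -3.781 2.441
vertex -1.438 -3.45 2.419
vertex -1.904 -3.298 2.946
endloop
endfacet
facet normal -0.396 0.727 -0.561
outer loop
vertex -2.069 -2.294 1.527
vertex -2.536 -2.142 2.054
vertex -1.897 -1.811 2.032
endloop
endfacet
facet normal 0.886 0.144 -0.440
outer loop
vertex -2.069 -2.294 1.527
vertex -1.897 -1.811 2.032
vertex -1.438 -3.45 2.419
endloop
endfacet
facet normal 0.886 0.144 -0.440
outer loop
vertex -1.438 -3.45 2.419
vertex -1.897 -1.811 2.032
vertex -1.266 -2.966 2.924
endloop
endfacet
facet normal 0.397 -0.726 0.561
outer loop
vertex -1.438 -3.45 2.419
vertex -1.266 -2.966 2.924
vertex -1.904 -3.298 2.946
endloop
endfacet

endsolid


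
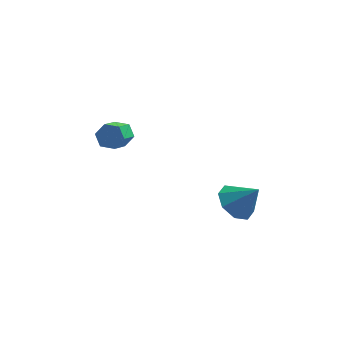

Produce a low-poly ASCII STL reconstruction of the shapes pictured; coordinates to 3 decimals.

solid 
facet normal 0.245 0.811 -0.532
outer loop
vertex -2.412 0.927 1.204
vertex -2.792 0.723 0.718
vertex -3.037 1.103 1.185
endloop
endfacet
facet normal 0.120 0.518 0.847
outer loop
vertex -2.412 0.927 1.204
vertex -3.037 1.103 1.185
vertex -2.727 -0.12 1.889
endloop
endfacet
facet normal 0.120 0.518 0.847
outer loop
vertex -2.727 -0.12 1.889
vertex -3.037 1.103 1.185
vertex -3.353 0.056 1.87
endloop
endfacet
facet normal -0.244 -0.812 0.530
outer loop
vertex -2.727 -0.12 1.889
vertex -3.353 0.056 1.87
vertex -3.108 -0.323 1.402
endloop
endfacet
facet normal 0.244 0.811 -0.532
outer loop
vertex -3.037 1.103 1.185
vertex -2.792 0.723 0.718
vertex -3.418 0.899 0.699
endloop
endfacet
facet normal -0.773 0.494 0.398
outer loop
vertex -3.037 1.103 1.185
vertex -3.418 0.899 0.699
vertex -3.353 0.056 1.87
endloop
endfacet
facet normal -0.773 0.494 0.398
outer loop
vertex -3.353 0.056 1.87
vertex -3.418 0.899 0.699
vertex -3.733 -0.147 1.384
endloop
endfacet
facet normal -0.244 -0.812 0.530
outer loop
vertex -3.353 0.056 1.87
vertex -3.733 -0.147 1.384
vertex -3.108 -0.323 1.402
endloop
endfacet
facet normal 0.244 0.812 -0.530
outer loop
vertex -3.418 0.899 0.699
vertex -2.792 0.723 0.718
vertex -3.173 0.52 0.231
endloop
endfacet
facet normal -0.894 -0.024 -0.448
outer loop
vertex -3.418 0.899 0.699
vertex -3.173 0.52 0.231
vertex -3.733 -0.147 1.384
endloop
endfacet
facet normal -0.894 -0.024 -0.448
outer loop
vertex -3.733 -0.147 1.384
vertex -3.173 0.52 0.231
vertex -3.488 -0.527 0.916
endloop
endfacet
facet normal -0.244 -0.811 0.531
outer loop
vertex -3.733 -0.147 1.384
vertex -3.488 -0.527 0.916
vertex -3.108 -0.323 1.402
endloop
endfacet
facet normal 0.244 0.812 -0.530
outer loop
vertex -3.173 0.52 0.231
vertex -2.792 0.723 0.718
vertex -2.547 0.344 0.25
endloop
endfacet
facet normal -0.120 -0.518 -0.847
outer loop
vertex -3.173 0.52 0.231
vertex -2.547 0.344 0.25
vertex -3.488 -0.527 0.916
endloop
endfacet
facet normal -0.120 -0.518 -0.847
outer loop
vertex -3.488 -0.527 0.916
vertex -2.547 0.344 0.25
vertex -2.863 -0.703 0.935
endloop
endfacet
facet normal -0.245 -0.811 0.532
outer loop
vertex -3.488 -0.527 0.916
vertex -2.863 -0.703 0.935
vertex -3.108 -0.323 1.402
endloop
endfacet
facet normal 0.244 0.812 -0.530
outer loop
vertex -2.547 0.344 0.25
vertex -2.792 0.723 0.718
vertex -2.167 0.547 0.736
endloop
endfacet
facet normal 0.773 -0.494 -0.398
outer loop
vertex -2.547 0.344 0.25
vertex -2.167 0.547 0.736
vertex -2.863 -0.703 0.935
endloop
endfacet
facet normal 0.773 -0.494 -0.399
outer loop
vertex -2.863 -0.703 0.935
vertex -2.167 0.547 0.736
vertex -2.482 -0.499 1.421
endloop
endfacet
facet normal -0.244 -0.811 0.532
outer loop
vertex -2.863 -0.703 0.935
vertex -2.482 -0.499 1.421
vertex -3.108 -0.323 1.402
endloop
endfacet
facet normal 0.244 0.811 -0.531
outer loop
vertex -2.167 0.547 0.736
vertex -2.792 0.723 0.718
vertex -2.412 0.927 1.204
endloop
endfacet
facet normal 0.894 0.024 0.448
outer loop
vertex -2.167 0.547 0.736
vertex -2.412 0.927 1.204
vertex -2.482 -0.499 1.421
endloop
endfacet
facet normal 0.894 0.024 0.448
outer loop
vertex -2.482 -0.499 1.421
vertex -2.412 0.927 1.204
vertex -2.727 -0.12 1.889
endloop
endfacet
facet normal -0.244 -0.812 0.530
outer loop
vertex -2.482 -0.499 1.421
vertex -2.727 -0.12 1.889
vertex -3.108 -0.323 1.402
endloop
endfacet
facet normal -0.637 0.142 -0.758
outer loop
vertex 2.791 -1.95 -0.858
vertex 2.255 -2.668 -0.542
vertex 2.281 -1.731 -0.388
endloop
endfacet
facet normal 0.606 0.729 0.318
outer loop
vertex 2.791 -1.95 -0.858
vertex 2.281 -1.731 -0.388
vertex 3.165 -2.872 0.542
endloop
endfacet
facet normal -0.637 0.142 -0.757
outer loop
vertex 2.281 -1.731 -0.388
vertex 2.255 -2.668 -0.542
vertex 1.756 -2.061 -0.008
endloop
endfacet
facet normal 0.104 0.675 0.730
outer loop
vertex 2.281 -1.731 -0.388
vertex 1.756 -2.061 -0.008
vertex 3.165 -2.872 0.542
endloop
endfacet
facet normal -0.637 0.143 -0.757
outer loop
vertex 1.756 -2.061 -0.008
vertex 2.255 -2.668 -0.542
vertex 1.523 -2.746 0.059
endloop
endfacet
facet normal -0.265 0.183 0.947
outer loop
vertex 1.756 -2.061 -0.008
vertex 1.523 -2.746 0.059
vertex 3.165 -2.872 0.542
endloop
endfacet
facet normal -0.637 0.143 -0.757
outer loop
vertex 1.523 -2.746 0.059
vertex 2.255 -2.668 -0.542
vertex 1.718 -3.386 -0.226
endloop
endfacet
facet normal -0.283 -0.461 0.841
outer loop
vertex 1.523 -2.746 0.059
vertex 1.718 -3.386 -0.226
vertex 3.165 -2.872 0.542
endloop
endfacet
facet normal -0.637 0.143 -0.758
outer loop
vertex 1.718 -3.386 -0.226
vertex 2.255 -2.668 -0.542
vertex 2.228 -3.605 -0.696
endloop
endfacet
facet normal 0.060 -0.878 0.474
outer loop
vertex 1.718 -3.386 -0.226
vertex 2.228 -3.605 -0.696
vertex 3.165 -2.872 0.542
endloop
endfacet
facet normal -0.637 0.143 -0.758
outer loop
vertex 2.228 -3.605 -0.696
vertex 2.255 -2.668 -0.542
vertex 2.753 -3.276 -1.075
endloop
endfacet
facet normal 0.562 -0.825 0.063
outer loop
vertex 2.228 -3.605 -0.696
vertex 2.753 -3.276 -1.075
vertex 3.165 -2.872 0.542
endloop
endfacet
facet normal -0.637 0.142 -0.758
outer loop
vertex 2.753 -3.276 -1.075
vertex 2.255 -2.668 -0.542
vertex 2.986 -2.59 -1.142
endloop
endfacet
facet normal 0.931 -0.331 -0.154
outer loop
vertex 2.753 -3.276 -1.075
vertex 2.986 -2.59 -1.142
vertex 3.165 -2.872 0.542
endloop
endfacet
facet normal -0.637 0.142 -0.758
outer loop
vertex 2.986 -2.59 -1.142
vertex 2.255 -2.668 -0.542
vertex 2.791 -1.95 -0.858
endloop
endfacet
facet normal 0.949 0.311 -0.049
outer loop
vertex 2.986 -2.59 -1.142
vertex 2.791 -1.95 -0.858
vertex 3.165 -2.872 0.542
endloop
endfacet

endsolid


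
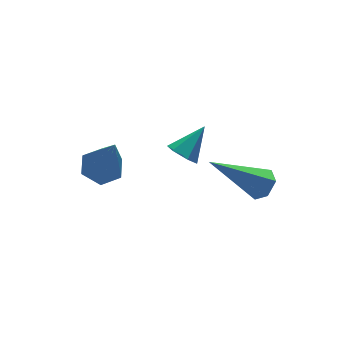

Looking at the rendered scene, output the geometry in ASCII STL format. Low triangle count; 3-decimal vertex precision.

solid 
facet normal -0.037 0.401 -0.915
outer loop
vertex -1.361 3.569 1.754
vertex -1.697 2.991 1.514
vertex -2.07 3.538 1.769
endloop
endfacet
facet normal -0.019 0.757 0.653
outer loop
vertex -1.361 3.569 1.754
vertex -2.07 3.538 1.769
vertex -1.623 2.189 3.346
endloop
endfacet
facet normal -0.038 0.401 -0.915
outer loop
vertex -2.07 3.538 1.769
vertex -1.697 2.991 1.514
vertex -2.406 2.96 1.53
endloop
endfacet
facet normal -0.830 0.285 0.479
outer loop
vertex -2.07 3.538 1.769
vertex -2.406 2.96 1.53
vertex -1.623 2.189 3.346
endloop
endfacet
facet normal -0.038 0.400 -0.916
outer loop
vertex -2.406 2.96 1.53
vertex -1.697 2.991 1.514
vertex -2.032 2.412 1.275
endloop
endfacet
facet normal -0.801 -0.591 0.095
outer loop
vertex -2.406 2.96 1.53
vertex -2.032 2.412 1.275
vertex -1.623 2.189 3.346
endloop
endfacet
facet normal -0.037 0.399 -0.916
outer loop
vertex -2.032 2.412 1.275
vertex -1.697 2.991 1.514
vertex -1.323 2.443 1.26
endloop
endfacet
facet normal 0.041 -0.993 -0.115
outer loop
vertex -2.032 2.412 1.275
vertex -1.323 2.443 1.26
vertex -1.623 2.189 3.346
endloop
endfacet
facet normal -0.036 0.400 -0.916
outer loop
vertex -1.323 2.443 1.26
vertex -1.697 2.991 1.514
vertex -0.988 3.021 1.499
endloop
endfacet
facet normal 0.853 -0.519 0.059
outer loop
vertex -1.323 2.443 1.26
vertex -0.988 3.021 1.499
vertex -1.623 2.189 3.346
endloop
endfacet
facet normal -0.036 0.401 -0.915
outer loop
vertex -0.988 3.021 1.499
vertex -1.697 2.991 1.514
vertex -1.361 3.569 1.754
endloop
endfacet
facet normal 0.824 0.354 0.443
outer loop
vertex -0.988 3.021 1.499
vertex -1.361 3.569 1.754
vertex -1.623 2.189 3.346
endloop
endfacet
facet normal -0.749 -0.198 -0.633
outer loop
vertex 0.974 1.809 1.383
vertex 0.705 2.268 1.558
vertex 1.061 2.299 1.127
endloop
endfacet
facet normal 0.872 -0.339 -0.353
outer loop
vertex 0.974 1.809 1.383
vertex 1.061 2.299 1.127
vertex 1.635 2.512 2.342
endloop
endfacet
facet normal -0.749 -0.198 -0.633
outer loop
vertex 1.061 2.299 1.127
vertex 0.705 2.268 1.558
vertex 0.792 2.758 1.302
endloop
endfacet
facet normal 0.698 0.573 -0.430
outer loop
vertex 1.061 2.299 1.127
vertex 0.792 2.758 1.302
vertex 1.635 2.512 2.342
endloop
endfacet
facet normal -0.750 -0.197 -0.632
outer loop
vertex 0.792 2.758 1.302
vertex 0.705 2.268 1.558
vertex 0.436 2.727 1.734
endloop
endfacet
facet normal 0.099 0.983 0.152
outer loop
vertex 0.792 2.758 1.302
vertex 0.436 2.727 1.734
vertex 1.635 2.512 2.342
endloop
endfacet
facet normal -0.750 -0.198 -0.631
outer loop
vertex 0.436 2.727 1.734
vertex 0.705 2.268 1.558
vertex 0.35 2.236 1.99
endloop
endfacet
facet normal -0.326 0.481 0.814
outer loop
vertex 0.436 2.727 1.734
vertex 0.35 2.236 1.99
vertex 1.635 2.512 2.342
endloop
endfacet
facet normal -0.750 -0.198 -0.631
outer loop
vertex 0.35 2.236 1.99
vertex 0.705 2.268 1.558
vertex 0.619 1.777 1.814
endloop
endfacet
facet normal -0.151 -0.430 0.890
outer loop
vertex 0.35 2.236 1.99
vertex 0.619 1.777 1.814
vertex 1.635 2.512 2.342
endloop
endfacet
facet normal -0.749 -0.198 -0.632
outer loop
vertex 0.619 1.777 1.814
vertex 0.705 2.268 1.558
vertex 0.974 1.809 1.383
endloop
endfacet
facet normal 0.448 -0.840 0.307
outer loop
vertex 0.619 1.777 1.814
vertex 0.974 1.809 1.383
vertex 1.635 2.512 2.342
endloop
endfacet
facet normal 0.710 -0.274 -0.649
outer loop
vertex 1.893 -1.24 2.892
vertex 1.669 -0.903 2.505
vertex 2.063 -0.707 2.853
endloop
endfacet
facet normal 0.464 -0.083 0.882
outer loop
vertex 1.893 -1.24 2.892
vertex 2.063 -0.707 2.853
vertex 0.151 -0.317 3.895
endloop
endfacet
facet normal 0.710 -0.274 -0.649
outer loop
vertex 2.063 -0.707 2.853
vertex 1.669 -0.903 2.505
vertex 1.839 -0.37 2.466
endloop
endfacet
facet normal 0.409 0.792 0.453
outer loop
vertex 2.063 -0.707 2.853
vertex 1.839 -0.37 2.466
vertex 0.151 -0.317 3.895
endloop
endfacet
facet normal 0.710 -0.274 -0.649
outer loop
vertex 1.839 -0.37 2.466
vertex 1.669 -0.903 2.505
vertex 1.445 -0.566 2.118
endloop
endfacet
facet normal -0.213 0.934 -0.286
outer loop
vertex 1.839 -0.37 2.466
vertex 1.445 -0.566 2.118
vertex 0.151 -0.317 3.895
endloop
endfacet
facet normal 0.709 -0.274 -0.649
outer loop
vertex 1.445 -0.566 2.118
vertex 1.669 -0.903 2.505
vertex 1.276 -1.098 2.158
endloop
endfacet
facet normal -0.778 0.202 -0.595
outer loop
vertex 1.445 -0.566 2.118
vertex 1.276 -1.098 2.158
vertex 0.151 -0.317 3.895
endloop
endfacet
facet normal 0.709 -0.274 -0.649
outer loop
vertex 1.276 -1.098 2.158
vertex 1.669 -0.903 2.505
vertex 1.5 -1.435 2.545
endloop
endfacet
facet normal -0.723 -0.671 -0.166
outer loop
vertex 1.276 -1.098 2.158
vertex 1.5 -1.435 2.545
vertex 0.151 -0.317 3.895
endloop
endfacet
facet normal 0.709 -0.274 -0.649
outer loop
vertex 1.5 -1.435 2.545
vertex 1.669 -0.903 2.505
vertex 1.893 -1.24 2.892
endloop
endfacet
facet normal -0.102 -0.814 0.572
outer loop
vertex 1.5 -1.435 2.545
vertex 1.893 -1.24 2.892
vertex 0.151 -0.317 3.895
endloop
endfacet

endsolid


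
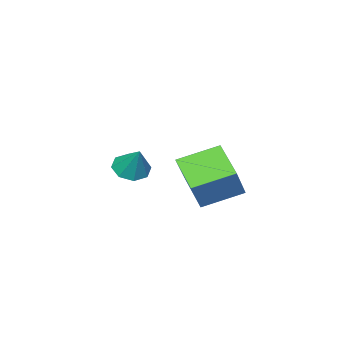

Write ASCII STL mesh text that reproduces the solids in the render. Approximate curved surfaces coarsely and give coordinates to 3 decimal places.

solid 
facet normal -0.562 -0.242 -0.791
outer loop
vertex 2.646 -1.812 2.646
vertex 1.512 -0.939 3.185
vertex 3.188 -0.651 1.905
endloop
endfacet
facet normal 0.741 -0.571 -0.352
outer loop
vertex 4.048 -0.281 3.115
vertex 2.646 -1.812 2.646
vertex 3.188 -0.651 1.905
endloop
endfacet
facet normal -0.562 -0.241 -0.791
outer loop
vertex 3.188 -0.651 1.905
vertex 1.512 -0.939 3.185
vertex 2.054 0.222 2.445
endloop
endfacet
facet normal 0.366 0.785 -0.500
outer loop
vertex 2.054 0.222 2.445
vertex 4.048 -0.281 3.115
vertex 3.188 -0.651 1.905
endloop
endfacet
facet normal -0.366 -0.785 0.500
outer loop
vertex 2.646 -1.812 2.646
vertex 2.372 -0.569 4.395
vertex 1.512 -0.939 3.185
endloop
endfacet
facet normal 0.741 -0.571 -0.353
outer loop
vertex 3.506 -1.442 3.855
vertex 2.646 -1.812 2.646
vertex 4.048 -0.281 3.115
endloop
endfacet
facet normal -0.366 -0.785 0.500
outer loop
vertex 3.506 -1.442 3.855
vertex 2.372 -0.569 4.395
vertex 2.646 -1.812 2.646
endloop
endfacet
facet normal -0.742 0.571 0.352
outer loop
vertex 1.512 -0.939 3.185
vertex 2.372 -0.569 4.395
vertex 2.054 0.222 2.445
endloop
endfacet
facet normal 0.366 0.785 -0.500
outer loop
vertex 2.914 0.592 3.654
vertex 4.048 -0.281 3.115
vertex 2.054 0.222 2.445
endloop
endfacet
facet normal -0.741 0.571 0.353
outer loop
vertex 2.054 0.222 2.445
vertex 2.372 -0.569 4.395
vertex 2.914 0.592 3.654
endloop
endfacet
facet normal 0.562 0.242 0.791
outer loop
vertex 2.914 0.592 3.654
vertex 3.506 -1.442 3.855
vertex 4.048 -0.281 3.115
endloop
endfacet
facet normal 0.563 0.242 0.791
outer loop
vertex 2.372 -0.569 4.395
vertex 3.506 -1.442 3.855
vertex 2.914 0.592 3.654
endloop
endfacet
facet normal -0.241 -0.548 -0.801
outer loop
vertex 3.242 -4.561 2.589
vertex 2.671 -4.2 2.514
vertex 3.308 -4.144 2.284
endloop
endfacet
facet normal 0.967 0.031 0.252
outer loop
vertex 3.242 -4.561 2.589
vertex 3.308 -4.144 2.284
vertex 2.969 -3.52 3.506
endloop
endfacet
facet normal -0.240 -0.550 -0.800
outer loop
vertex 3.308 -4.144 2.284
vertex 2.671 -4.2 2.514
vertex 3.001 -3.761 2.113
endloop
endfacet
facet normal 0.796 0.600 -0.085
outer loop
vertex 3.308 -4.144 2.284
vertex 3.001 -3.761 2.113
vertex 2.969 -3.52 3.506
endloop
endfacet
facet normal -0.241 -0.549 -0.800
outer loop
vertex 3.001 -3.761 2.113
vertex 2.671 -4.2 2.514
vertex 2.5 -3.634 2.177
endloop
endfacet
facet normal 0.223 0.961 -0.161
outer loop
vertex 3.001 -3.761 2.113
vertex 2.5 -3.634 2.177
vertex 2.969 -3.52 3.506
endloop
endfacet
facet normal -0.240 -0.549 -0.800
outer loop
vertex 2.5 -3.634 2.177
vertex 2.671 -4.2 2.514
vertex 2.099 -3.839 2.438
endloop
endfacet
facet normal -0.418 0.906 0.070
outer loop
vertex 2.5 -3.634 2.177
vertex 2.099 -3.839 2.438
vertex 2.969 -3.52 3.506
endloop
endfacet
facet normal -0.240 -0.548 -0.801
outer loop
vertex 2.099 -3.839 2.438
vertex 2.671 -4.2 2.514
vertex 2.033 -4.256 2.743
endloop
endfacet
facet normal -0.750 0.464 0.472
outer loop
vertex 2.099 -3.839 2.438
vertex 2.033 -4.256 2.743
vertex 2.969 -3.52 3.506
endloop
endfacet
facet normal -0.239 -0.549 -0.801
outer loop
vertex 2.033 -4.256 2.743
vertex 2.671 -4.2 2.514
vertex 2.341 -4.64 2.914
endloop
endfacet
facet normal -0.578 -0.103 0.809
outer loop
vertex 2.033 -4.256 2.743
vertex 2.341 -4.64 2.914
vertex 2.969 -3.52 3.506
endloop
endfacet
facet normal -0.241 -0.548 -0.801
outer loop
vertex 2.341 -4.64 2.914
vertex 2.671 -4.2 2.514
vertex 2.841 -4.766 2.85
endloop
endfacet
facet normal -0.004 -0.466 0.885
outer loop
vertex 2.341 -4.64 2.914
vertex 2.841 -4.766 2.85
vertex 2.969 -3.52 3.506
endloop
endfacet
facet normal -0.241 -0.548 -0.801
outer loop
vertex 2.841 -4.766 2.85
vertex 2.671 -4.2 2.514
vertex 3.242 -4.561 2.589
endloop
endfacet
facet normal 0.635 -0.410 0.654
outer loop
vertex 2.841 -4.766 2.85
vertex 3.242 -4.561 2.589
vertex 2.969 -3.52 3.506
endloop
endfacet

endsolid


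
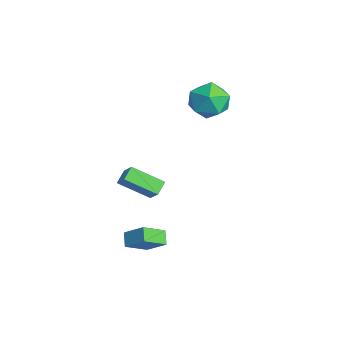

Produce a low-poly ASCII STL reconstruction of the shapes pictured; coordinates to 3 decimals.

solid 
facet normal -0.612 0.619 0.493
outer loop
vertex -0.074 -3.852 0.304
vertex 0.669 -2.359 -0.648
vertex -0.916 -3.989 -0.569
endloop
endfacet
facet normal -0.387 -0.778 0.495
outer loop
vertex -0.389 -4.521 -0.992
vertex -0.074 -3.852 0.304
vertex -0.916 -3.989 -0.569
endloop
endfacet
facet normal -0.612 0.619 0.493
outer loop
vertex -0.916 -3.989 -0.569
vertex 0.669 -2.359 -0.648
vertex -0.172 -2.496 -1.52
endloop
endfacet
facet normal -0.689 -0.113 -0.716
outer loop
vertex -0.172 -2.496 -1.52
vertex -0.389 -4.521 -0.992
vertex -0.916 -3.989 -0.569
endloop
endfacet
facet normal 0.689 0.113 0.716
outer loop
vertex -0.074 -3.852 0.304
vertex 1.196 -2.891 -1.071
vertex 0.669 -2.359 -0.648
endloop
endfacet
facet normal -0.387 -0.778 0.495
outer loop
vertex 0.452 -4.384 -0.12
vertex -0.074 -3.852 0.304
vertex -0.389 -4.521 -0.992
endloop
endfacet
facet normal 0.690 0.112 0.715
outer loop
vertex 0.452 -4.384 -0.12
vertex 1.196 -2.891 -1.071
vertex -0.074 -3.852 0.304
endloop
endfacet
facet normal 0.387 0.778 -0.496
outer loop
vertex 0.669 -2.359 -0.648
vertex 1.196 -2.891 -1.071
vertex -0.172 -2.496 -1.52
endloop
endfacet
facet normal -0.690 -0.112 -0.715
outer loop
vertex 0.354 -3.028 -1.944
vertex -0.389 -4.521 -0.992
vertex -0.172 -2.496 -1.52
endloop
endfacet
facet normal 0.387 0.778 -0.495
outer loop
vertex -0.172 -2.496 -1.52
vertex 1.196 -2.891 -1.071
vertex 0.354 -3.028 -1.944
endloop
endfacet
facet normal 0.612 -0.619 -0.493
outer loop
vertex 0.354 -3.028 -1.944
vertex 0.452 -4.384 -0.12
vertex -0.389 -4.521 -0.992
endloop
endfacet
facet normal 0.612 -0.619 -0.493
outer loop
vertex 1.196 -2.891 -1.071
vertex 0.452 -4.384 -0.12
vertex 0.354 -3.028 -1.944
endloop
endfacet
facet normal 0.377 0.307 0.874
outer loop
vertex -1.865 1.88 3.129
vertex -2.728 1.208 3.737
vertex -1.627 0.692 3.443
endloop
endfacet
facet normal 0.885 0.276 0.374
outer loop
vertex -1.865 1.88 3.129
vertex -1.627 0.692 3.443
vertex -1.286 1.123 2.318
endloop
endfacet
facet normal 0.690 0.704 -0.165
outer loop
vertex -1.865 1.88 3.129
vertex -1.286 1.123 2.318
vertex -2.178 1.904 1.918
endloop
endfacet
facet normal 0.063 0.998 0.004
outer loop
vertex -1.865 1.88 3.129
vertex -2.178 1.904 1.918
vertex -3.069 1.957 2.795
endloop
endfacet
facet normal -0.131 0.752 0.646
outer loop
vertex -1.865 1.88 3.129
vertex -3.069 1.957 2.795
vertex -2.728 1.208 3.737
endloop
endfacet
facet normal 0.911 -0.392 0.126
outer loop
vertex -1.286 1.123 2.318
vertex -1.627 0.692 3.443
vertex -1.791 -0.017 2.425
endloop
endfacet
facet normal 0.089 -0.344 0.935
outer loop
vertex -1.627 0.692 3.443
vertex -2.728 1.208 3.737
vertex -2.682 0.036 3.302
endloop
endfacet
facet normal -0.733 0.378 0.566
outer loop
vertex -2.728 1.208 3.737
vertex -3.069 1.957 2.795
vertex -3.574 0.817 2.902
endloop
endfacet
facet normal -0.419 0.775 -0.473
outer loop
vertex -3.069 1.957 2.795
vertex -2.178 1.904 1.918
vertex -3.233 1.248 1.777
endloop
endfacet
facet normal 0.596 0.300 -0.745
outer loop
vertex -2.178 1.904 1.918
vertex -1.286 1.123 2.318
vertex -2.132 0.732 1.483
endloop
endfacet
facet normal -0.063 -0.998 -0.004
outer loop
vertex -2.995 0.06 2.091
vertex -1.791 -0.017 2.425
vertex -2.682 0.036 3.302
endloop
endfacet
facet normal -0.690 -0.704 0.165
outer loop
vertex -2.995 0.06 2.091
vertex -2.682 0.036 3.302
vertex -3.574 0.817 2.902
endloop
endfacet
facet normal -0.885 -0.276 -0.374
outer loop
vertex -2.995 0.06 2.091
vertex -3.574 0.817 2.902
vertex -3.233 1.248 1.777
endloop
endfacet
facet normal -0.377 -0.307 -0.874
outer loop
vertex -2.995 0.06 2.091
vertex -3.233 1.248 1.777
vertex -2.132 0.732 1.483
endloop
endfacet
facet normal 0.131 -0.752 -0.646
outer loop
vertex -2.995 0.06 2.091
vertex -2.132 0.732 1.483
vertex -1.791 -0.017 2.425
endloop
endfacet
facet normal 0.419 -0.775 0.473
outer loop
vertex -2.682 0.036 3.302
vertex -1.791 -0.017 2.425
vertex -1.627 0.692 3.443
endloop
endfacet
facet normal -0.596 -0.300 0.745
outer loop
vertex -3.574 0.817 2.902
vertex -2.682 0.036 3.302
vertex -2.728 1.208 3.737
endloop
endfacet
facet normal -0.911 0.392 -0.126
outer loop
vertex -3.233 1.248 1.777
vertex -3.574 0.817 2.902
vertex -3.069 1.957 2.795
endloop
endfacet
facet normal -0.089 0.344 -0.935
outer loop
vertex -2.132 0.732 1.483
vertex -3.233 1.248 1.777
vertex -2.178 1.904 1.918
endloop
endfacet
facet normal 0.733 -0.378 -0.566
outer loop
vertex -1.791 -0.017 2.425
vertex -2.132 0.732 1.483
vertex -1.286 1.123 2.318
endloop
endfacet
facet normal -0.794 0.185 0.579
outer loop
vertex 1.462 -4.735 -3.324
vertex 2.254 -3.987 -2.478
vertex 1.163 -3.514 -4.124
endloop
endfacet
facet normal -0.574 -0.543 -0.614
outer loop
vertex 1.846 -3.673 -4.622
vertex 1.462 -4.735 -3.324
vertex 1.163 -3.514 -4.124
endloop
endfacet
facet normal -0.794 0.185 0.579
outer loop
vertex 1.163 -3.514 -4.124
vertex 2.254 -3.987 -2.478
vertex 1.955 -2.766 -3.277
endloop
endfacet
facet normal -0.200 0.820 -0.537
outer loop
vertex 1.955 -2.766 -3.277
vertex 1.846 -3.673 -4.622
vertex 1.163 -3.514 -4.124
endloop
endfacet
facet normal 0.201 -0.820 0.537
outer loop
vertex 1.462 -4.735 -3.324
vertex 2.937 -4.146 -2.976
vertex 2.254 -3.987 -2.478
endloop
endfacet
facet normal -0.574 -0.542 -0.613
outer loop
vertex 2.145 -4.894 -3.823
vertex 1.462 -4.735 -3.324
vertex 1.846 -3.673 -4.622
endloop
endfacet
facet normal 0.201 -0.820 0.536
outer loop
vertex 2.145 -4.894 -3.823
vertex 2.937 -4.146 -2.976
vertex 1.462 -4.735 -3.324
endloop
endfacet
facet normal 0.574 0.542 0.614
outer loop
vertex 2.254 -3.987 -2.478
vertex 2.937 -4.146 -2.976
vertex 1.955 -2.766 -3.277
endloop
endfacet
facet normal -0.201 0.820 -0.536
outer loop
vertex 2.638 -2.925 -3.776
vertex 1.846 -3.673 -4.622
vertex 1.955 -2.766 -3.277
endloop
endfacet
facet normal 0.574 0.542 0.613
outer loop
vertex 1.955 -2.766 -3.277
vertex 2.937 -4.146 -2.976
vertex 2.638 -2.925 -3.776
endloop
endfacet
facet normal 0.794 -0.185 -0.580
outer loop
vertex 2.638 -2.925 -3.776
vertex 2.145 -4.894 -3.823
vertex 1.846 -3.673 -4.622
endloop
endfacet
facet normal 0.794 -0.185 -0.579
outer loop
vertex 2.937 -4.146 -2.976
vertex 2.145 -4.894 -3.823
vertex 2.638 -2.925 -3.776
endloop
endfacet

endsolid


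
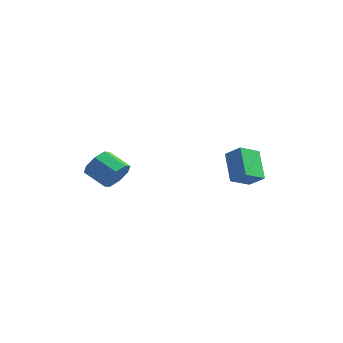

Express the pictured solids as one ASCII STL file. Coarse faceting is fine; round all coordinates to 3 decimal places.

solid 
facet normal 0.869 0.063 -0.490
outer loop
vertex -1.12 -2.879 0.949
vertex -1.441 -2.361 0.446
vertex -1.057 -2.307 1.134
endloop
endfacet
facet normal 0.483 -0.317 0.816
outer loop
vertex -1.12 -2.879 0.949
vertex -1.057 -2.307 1.134
vertex -2.198 -2.957 1.557
endloop
endfacet
facet normal 0.483 -0.317 0.816
outer loop
vertex -2.198 -2.957 1.557
vertex -1.057 -2.307 1.134
vertex -2.135 -2.385 1.742
endloop
endfacet
facet normal -0.869 -0.063 0.490
outer loop
vertex -2.198 -2.957 1.557
vertex -2.135 -2.385 1.742
vertex -2.519 -2.439 1.054
endloop
endfacet
facet normal 0.869 0.063 -0.490
outer loop
vertex -1.057 -2.307 1.134
vertex -1.441 -2.361 0.446
vertex -1.219 -1.767 0.916
endloop
endfacet
facet normal 0.415 0.445 0.793
outer loop
vertex -1.057 -2.307 1.134
vertex -1.219 -1.767 0.916
vertex -2.135 -2.385 1.742
endloop
endfacet
facet normal 0.416 0.444 0.794
outer loop
vertex -2.135 -2.385 1.742
vertex -1.219 -1.767 0.916
vertex -2.297 -1.844 1.524
endloop
endfacet
facet normal -0.869 -0.063 0.490
outer loop
vertex -2.135 -2.385 1.742
vertex -2.297 -1.844 1.524
vertex -2.519 -2.439 1.054
endloop
endfacet
facet normal 0.869 0.063 -0.490
outer loop
vertex -1.219 -1.767 0.916
vertex -1.441 -2.361 0.446
vertex -1.511 -1.575 0.423
endloop
endfacet
facet normal 0.105 0.946 0.306
outer loop
vertex -1.219 -1.767 0.916
vertex -1.511 -1.575 0.423
vertex -2.297 -1.844 1.524
endloop
endfacet
facet normal 0.105 0.946 0.306
outer loop
vertex -2.297 -1.844 1.524
vertex -1.511 -1.575 0.423
vertex -2.589 -1.652 1.031
endloop
endfacet
facet normal -0.869 -0.063 0.490
outer loop
vertex -2.297 -1.844 1.524
vertex -2.589 -1.652 1.031
vertex -2.519 -2.439 1.054
endloop
endfacet
facet normal 0.869 0.063 -0.490
outer loop
vertex -1.511 -1.575 0.423
vertex -1.441 -2.361 0.446
vertex -1.762 -1.843 -0.057
endloop
endfacet
facet normal -0.267 0.894 -0.360
outer loop
vertex -1.511 -1.575 0.423
vertex -1.762 -1.843 -0.057
vertex -2.589 -1.652 1.031
endloop
endfacet
facet normal -0.268 0.893 -0.361
outer loop
vertex -2.589 -1.652 1.031
vertex -1.762 -1.843 -0.057
vertex -2.84 -1.921 0.551
endloop
endfacet
facet normal -0.869 -0.063 0.490
outer loop
vertex -2.589 -1.652 1.031
vertex -2.84 -1.921 0.551
vertex -2.519 -2.439 1.054
endloop
endfacet
facet normal 0.869 0.063 -0.490
outer loop
vertex -1.762 -1.843 -0.057
vertex -1.441 -2.361 0.446
vertex -1.825 -2.415 -0.242
endloop
endfacet
facet normal -0.483 0.317 -0.816
outer loop
vertex -1.762 -1.843 -0.057
vertex -1.825 -2.415 -0.242
vertex -2.84 -1.921 0.551
endloop
endfacet
facet normal -0.483 0.317 -0.816
outer loop
vertex -2.84 -1.921 0.551
vertex -1.825 -2.415 -0.242
vertex -2.903 -2.493 0.366
endloop
endfacet
facet normal -0.869 -0.063 0.490
outer loop
vertex -2.84 -1.921 0.551
vertex -2.903 -2.493 0.366
vertex -2.519 -2.439 1.054
endloop
endfacet
facet normal 0.869 0.063 -0.490
outer loop
vertex -1.825 -2.415 -0.242
vertex -1.441 -2.361 0.446
vertex -1.663 -2.956 -0.024
endloop
endfacet
facet normal -0.416 -0.444 -0.794
outer loop
vertex -1.825 -2.415 -0.242
vertex -1.663 -2.956 -0.024
vertex -2.903 -2.493 0.366
endloop
endfacet
facet normal -0.416 -0.445 -0.793
outer loop
vertex -2.903 -2.493 0.366
vertex -1.663 -2.956 -0.024
vertex -2.741 -3.033 0.584
endloop
endfacet
facet normal -0.869 -0.063 0.490
outer loop
vertex -2.903 -2.493 0.366
vertex -2.741 -3.033 0.584
vertex -2.519 -2.439 1.054
endloop
endfacet
facet normal 0.869 0.063 -0.490
outer loop
vertex -1.663 -2.956 -0.024
vertex -1.441 -2.361 0.446
vertex -1.371 -3.148 0.469
endloop
endfacet
facet normal -0.105 -0.946 -0.306
outer loop
vertex -1.663 -2.956 -0.024
vertex -1.371 -3.148 0.469
vertex -2.741 -3.033 0.584
endloop
endfacet
facet normal -0.105 -0.946 -0.306
outer loop
vertex -2.741 -3.033 0.584
vertex -1.371 -3.148 0.469
vertex -2.449 -3.225 1.077
endloop
endfacet
facet normal -0.869 -0.063 0.490
outer loop
vertex -2.741 -3.033 0.584
vertex -2.449 -3.225 1.077
vertex -2.519 -2.439 1.054
endloop
endfacet
facet normal 0.869 0.063 -0.490
outer loop
vertex -1.371 -3.148 0.469
vertex -1.441 -2.361 0.446
vertex -1.12 -2.879 0.949
endloop
endfacet
facet normal 0.267 -0.893 0.361
outer loop
vertex -1.371 -3.148 0.469
vertex -1.12 -2.879 0.949
vertex -2.449 -3.225 1.077
endloop
endfacet
facet normal 0.267 -0.894 0.359
outer loop
vertex -2.449 -3.225 1.077
vertex -1.12 -2.879 0.949
vertex -2.198 -2.957 1.557
endloop
endfacet
facet normal -0.869 -0.063 0.490
outer loop
vertex -2.449 -3.225 1.077
vertex -2.198 -2.957 1.557
vertex -2.519 -2.439 1.054
endloop
endfacet
facet normal -0.510 0.478 0.715
outer loop
vertex 2.307 0.221 1.826
vertex 3.077 0.233 2.367
vertex 2.603 1.196 1.385
endloop
endfacet
facet normal -0.818 -0.012 -0.575
outer loop
vertex 3.423 0.427 0.233
vertex 2.307 0.221 1.826
vertex 2.603 1.196 1.385
endloop
endfacet
facet normal -0.510 0.478 0.715
outer loop
vertex 2.603 1.196 1.385
vertex 3.077 0.233 2.367
vertex 3.372 1.208 1.925
endloop
endfacet
facet normal 0.265 0.878 -0.397
outer loop
vertex 3.372 1.208 1.925
vertex 3.423 0.427 0.233
vertex 2.603 1.196 1.385
endloop
endfacet
facet normal -0.266 -0.878 0.397
outer loop
vertex 2.307 0.221 1.826
vertex 3.897 -0.536 1.215
vertex 3.077 0.233 2.367
endloop
endfacet
facet normal -0.818 -0.013 -0.575
outer loop
vertex 3.128 -0.548 0.675
vertex 2.307 0.221 1.826
vertex 3.423 0.427 0.233
endloop
endfacet
facet normal -0.265 -0.878 0.398
outer loop
vertex 3.128 -0.548 0.675
vertex 3.897 -0.536 1.215
vertex 2.307 0.221 1.826
endloop
endfacet
facet normal 0.819 0.013 0.574
outer loop
vertex 3.077 0.233 2.367
vertex 3.897 -0.536 1.215
vertex 3.372 1.208 1.925
endloop
endfacet
facet normal 0.266 0.878 -0.397
outer loop
vertex 4.193 0.439 0.774
vertex 3.423 0.427 0.233
vertex 3.372 1.208 1.925
endloop
endfacet
facet normal 0.818 0.012 0.575
outer loop
vertex 3.372 1.208 1.925
vertex 3.897 -0.536 1.215
vertex 4.193 0.439 0.774
endloop
endfacet
facet normal 0.510 -0.478 -0.715
outer loop
vertex 4.193 0.439 0.774
vertex 3.128 -0.548 0.675
vertex 3.423 0.427 0.233
endloop
endfacet
facet normal 0.510 -0.478 -0.715
outer loop
vertex 3.897 -0.536 1.215
vertex 3.128 -0.548 0.675
vertex 4.193 0.439 0.774
endloop
endfacet

endsolid
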